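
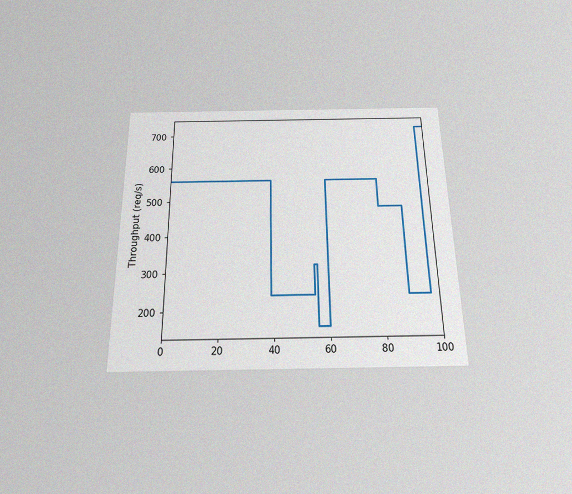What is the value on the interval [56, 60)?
The chart is viewed slightly from below, with some photo noise. On [56, 60) the step sits at 160req/s.

160req/s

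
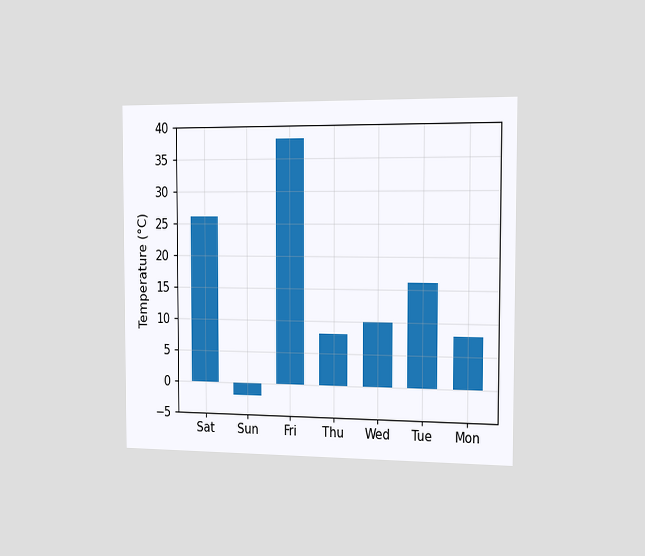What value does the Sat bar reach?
26°C

The chart is viewed slightly from the right. Reading along the chart's y-axis, the Sat bar reaches 26°C.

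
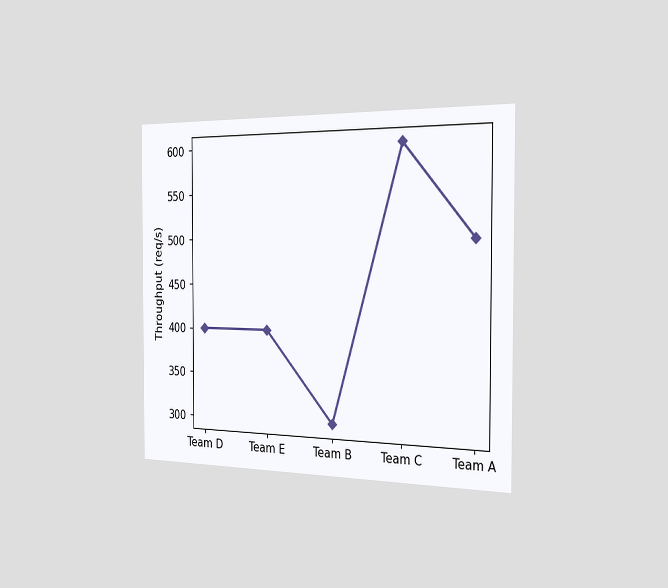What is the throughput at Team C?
600req/s

The chart is viewed slightly from the right. At Team C, the line is at 600req/s.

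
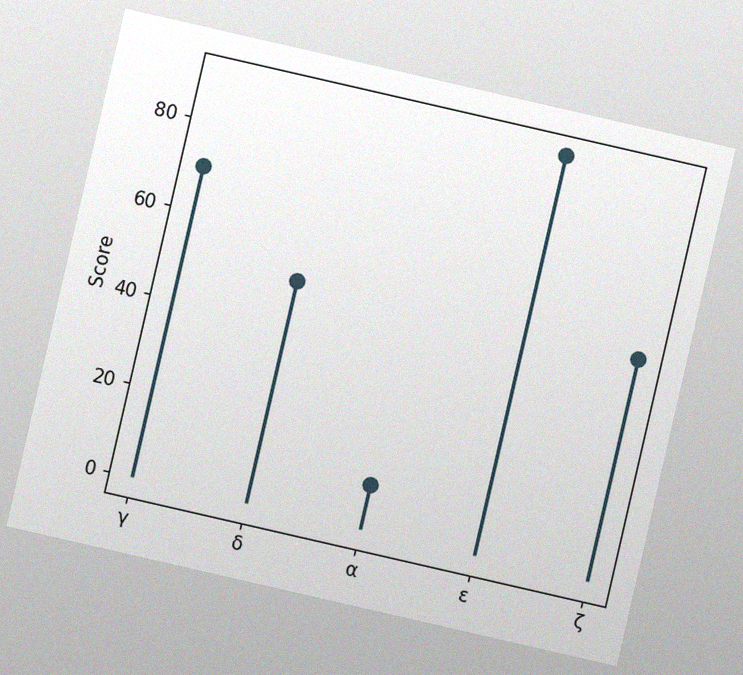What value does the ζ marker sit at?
The chart is tilted about 13° clockwise, with some photo noise. The ζ marker sits at 50.

50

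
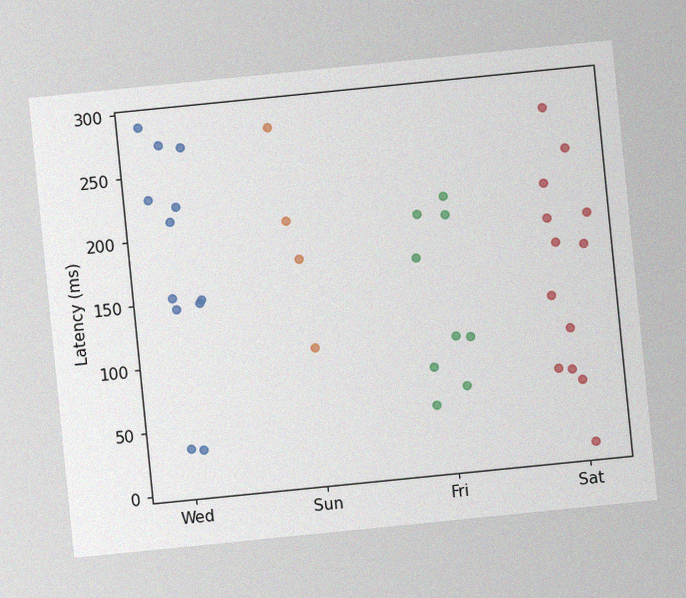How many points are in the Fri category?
The chart is tilted about 6° counter-clockwise, with some photo noise. Counting the markers in the Fri column gives 9.

9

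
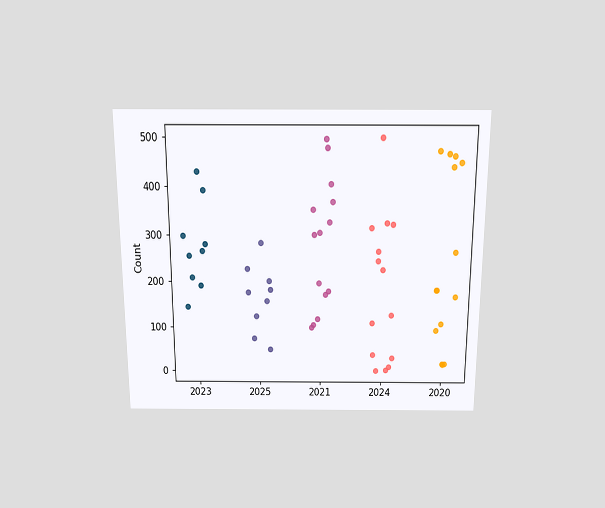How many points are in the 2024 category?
14

The chart is viewed slightly from above. Counting the markers in the 2024 column gives 14.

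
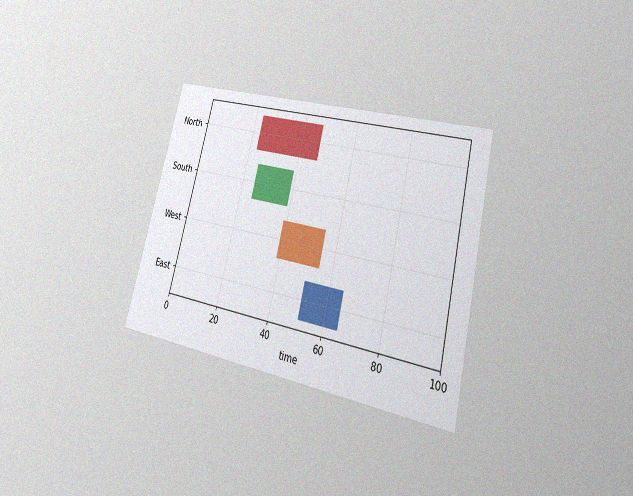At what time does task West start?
The chart is tilted about 14° clockwise and viewed at a slight angle, with some photo noise. The West bar begins at t=39.

39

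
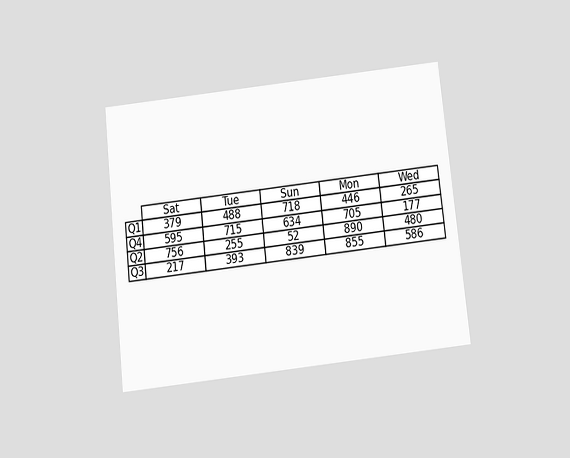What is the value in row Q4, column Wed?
177

The chart is tilted about 6° counter-clockwise and viewed slightly from below. The (Q4, Wed) cell reads 177.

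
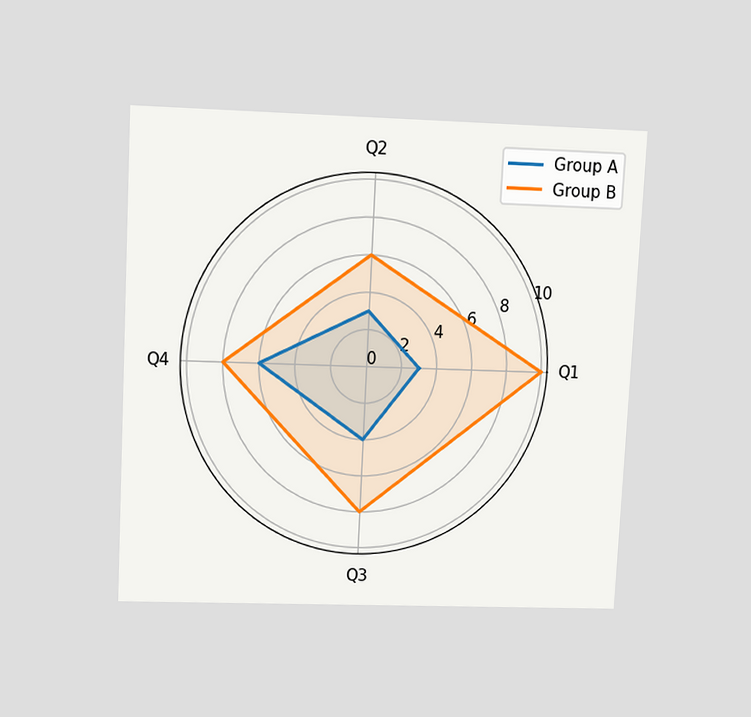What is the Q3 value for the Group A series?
The chart is tilted about 3° clockwise and viewed slightly from above. On the Q3 axis, Group A reaches 4.

4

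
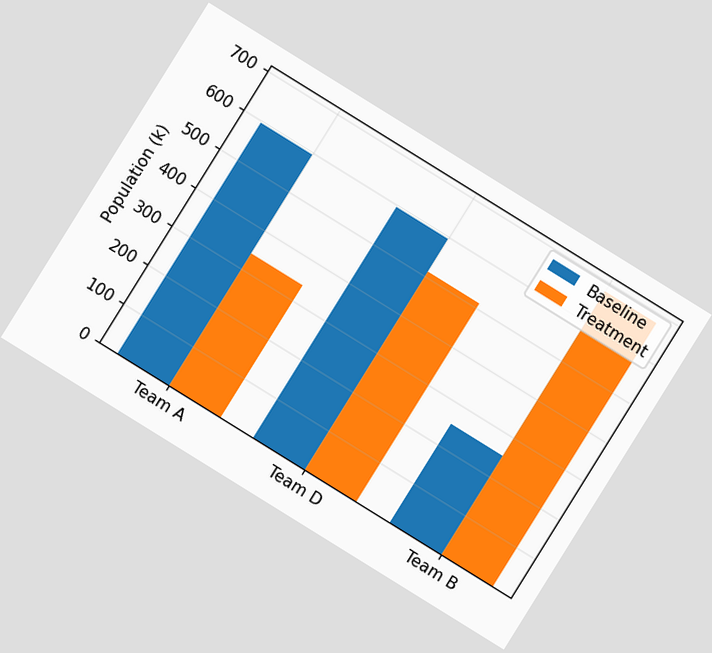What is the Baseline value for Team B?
255k

The chart is tilted about 32° clockwise. The Baseline bar at Team B reaches 255k on the y-axis.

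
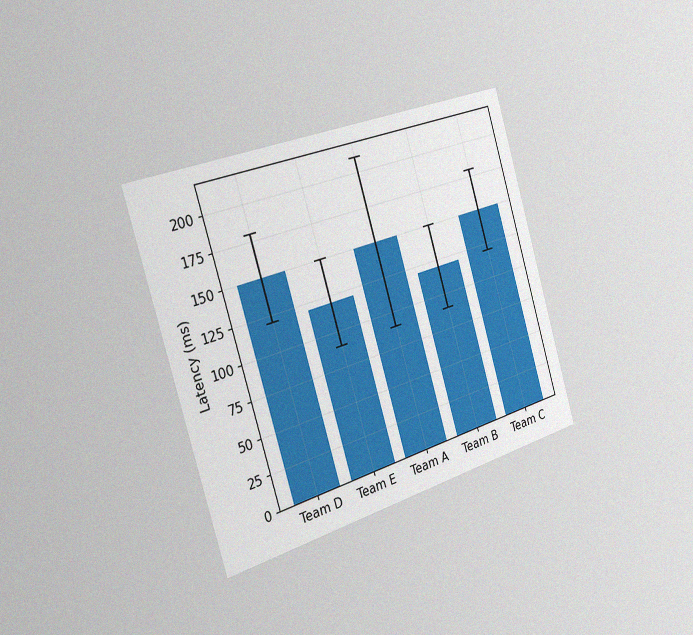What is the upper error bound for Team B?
150ms

The chart is tilted about 17° counter-clockwise and viewed slightly from the left, with some photo noise. The Team B bar's upper whisker reaches 150ms.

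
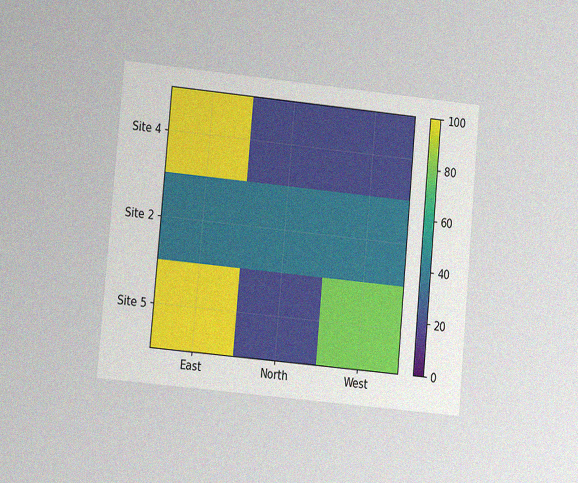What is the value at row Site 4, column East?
The chart is tilted about 5° clockwise and viewed at a slight angle, with some photo noise. Matching cell (Site 4, East) against the colorbar gives 100.

100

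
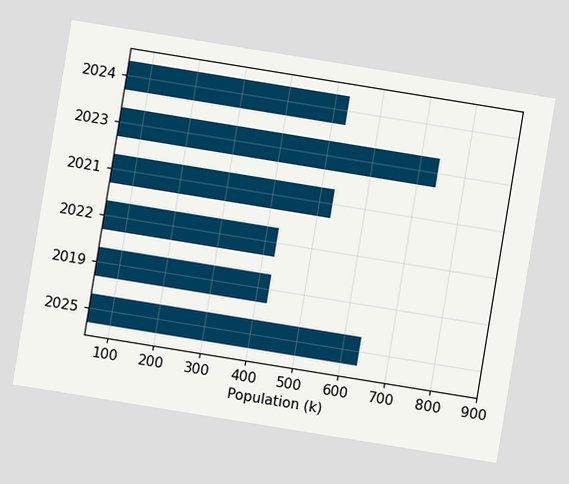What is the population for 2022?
The chart is tilted about 9° clockwise. Reading along the chart's x-axis, the 2022 bar reaches 424k.

424k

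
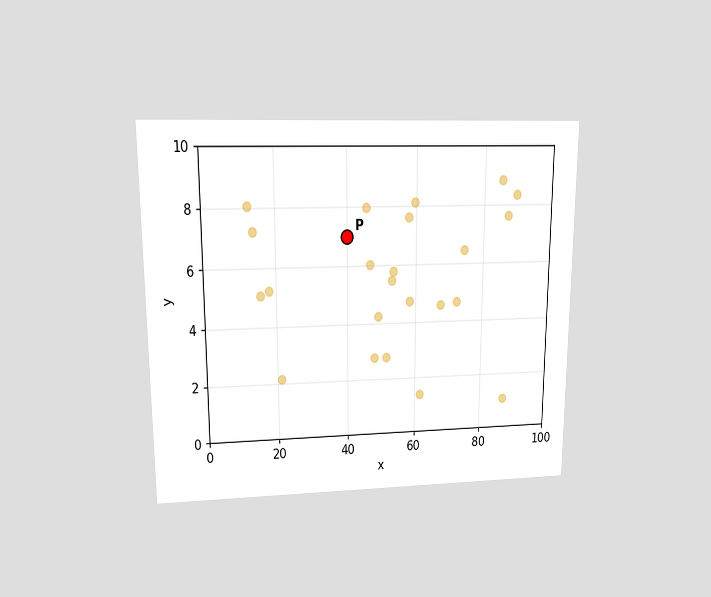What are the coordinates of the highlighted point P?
The chart is viewed at a slight angle. Following the gridlines from P to each axis, P sits at (40, 7).

(40, 7)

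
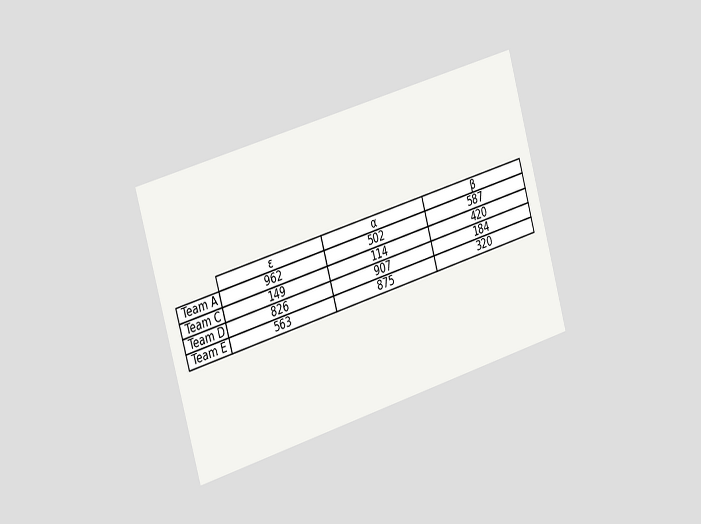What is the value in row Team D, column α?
907

The chart is tilted about 16° counter-clockwise and viewed slightly from the left. The (Team D, α) cell reads 907.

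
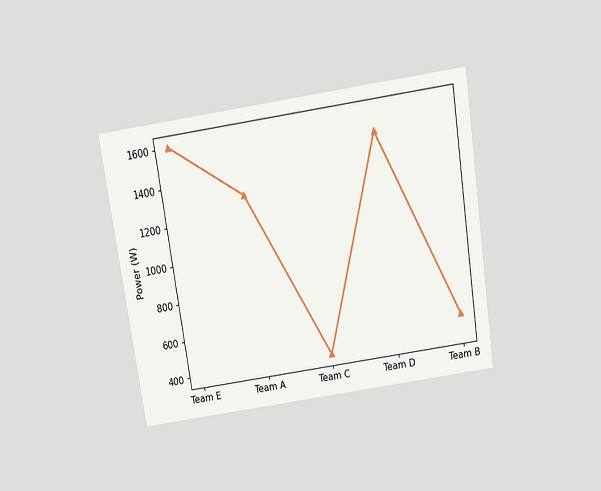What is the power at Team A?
1300W

The chart is tilted about 9° counter-clockwise and viewed slightly from above. At Team A, the line is at 1300W.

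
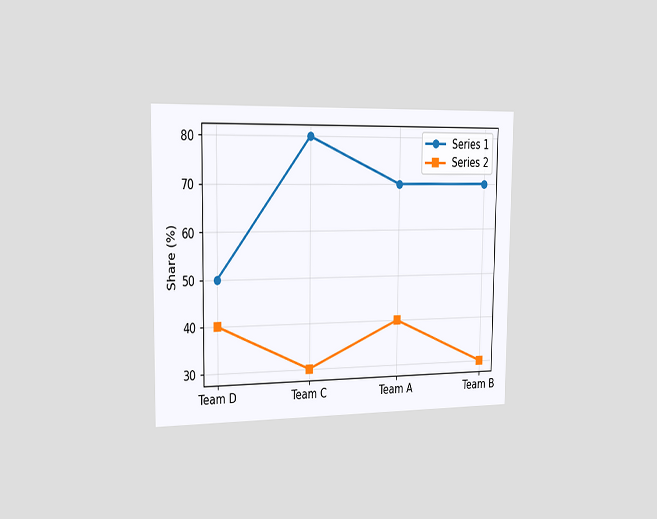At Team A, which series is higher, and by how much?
Series 1, by 30%

The chart is viewed slightly from the left. At Team A, Series 1 sits above the other line by 30%.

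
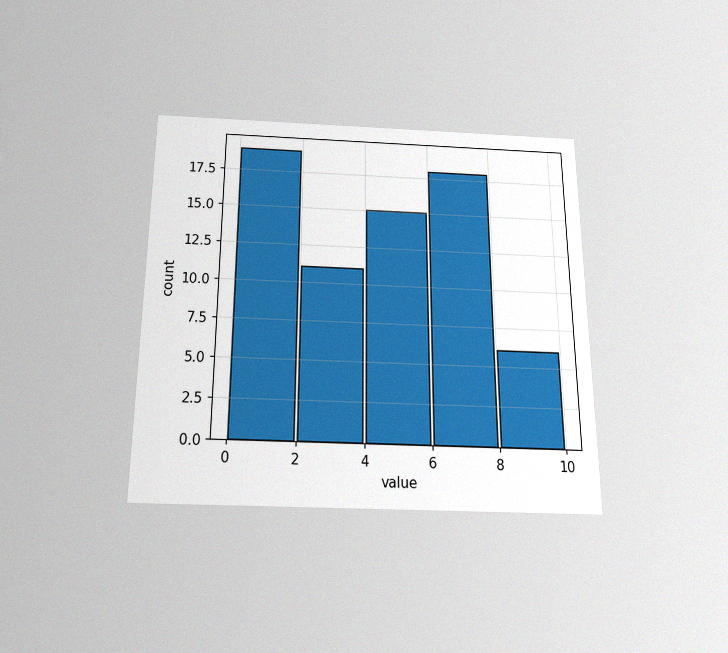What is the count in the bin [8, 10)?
6

The chart is viewed slightly from below, with some photo noise. The [8, 10) bin has height 6.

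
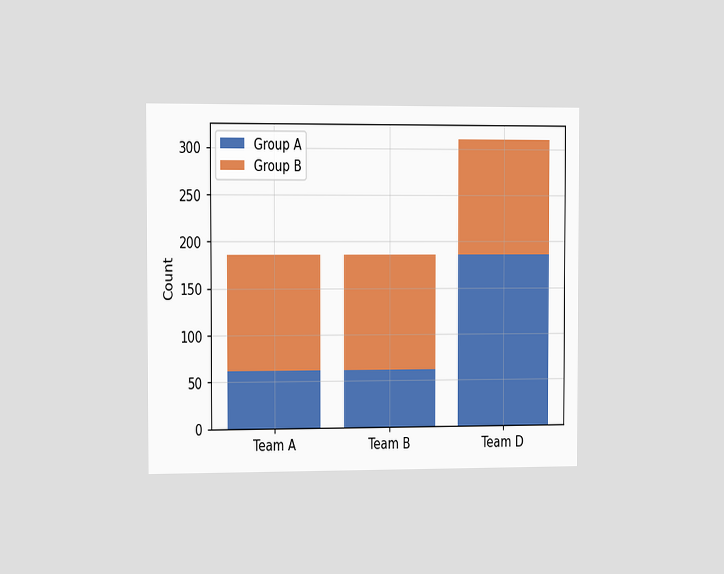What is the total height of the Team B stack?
The chart is viewed slightly from the left. The Team B stack's top reaches 186 on the y-axis.

186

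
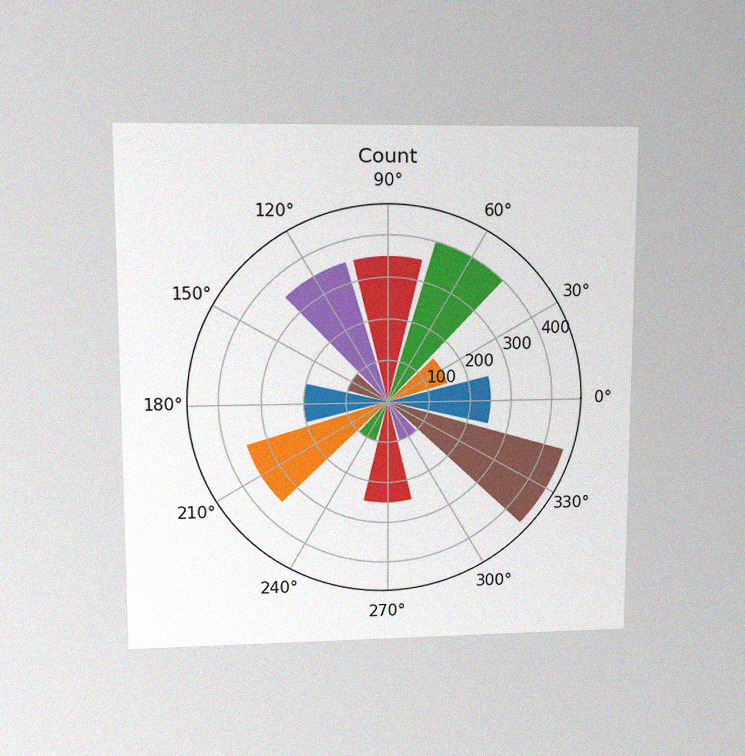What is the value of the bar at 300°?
The chart is viewed at a slight angle, with some photo noise. The bar at 300° reaches 100 on the radial axis.

100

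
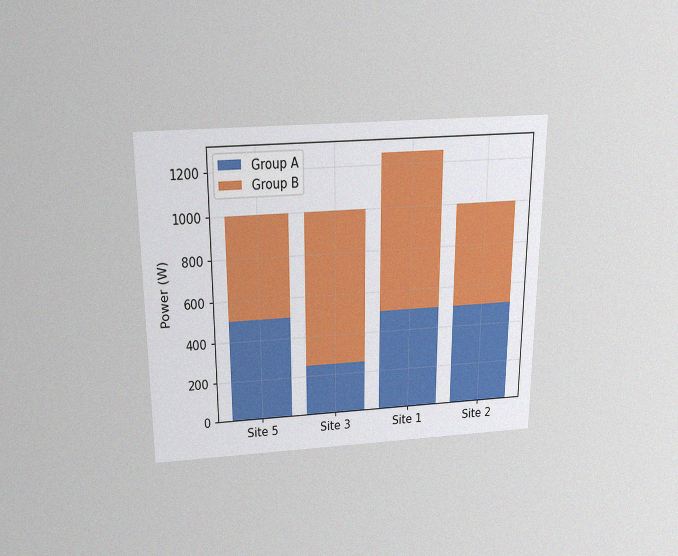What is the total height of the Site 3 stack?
1000W

The chart is viewed slightly from above, with some photo noise. The Site 3 stack's top reaches 1000W on the y-axis.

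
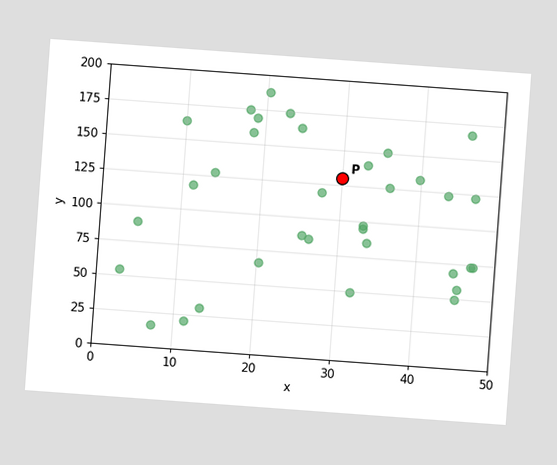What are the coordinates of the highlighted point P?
The chart is tilted about 4° clockwise. Following the gridlines from P to each axis, P sits at (30, 130).

(30, 130)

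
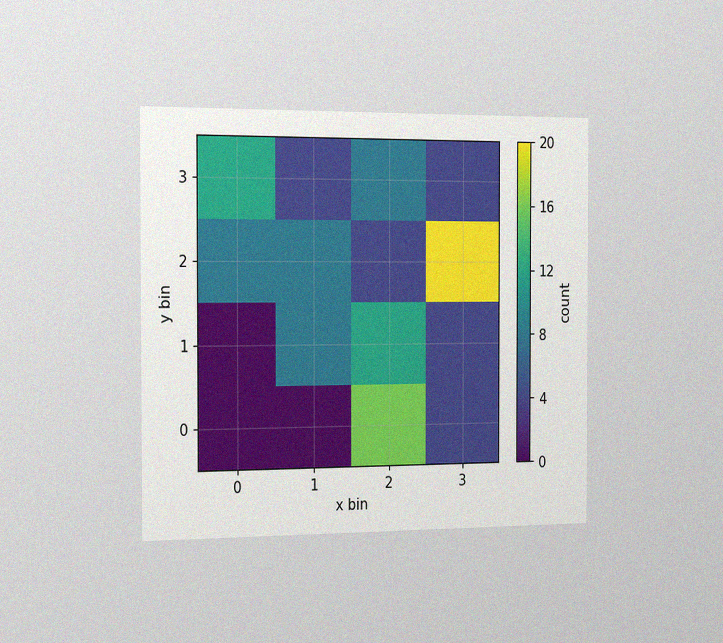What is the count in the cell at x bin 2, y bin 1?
The chart is viewed slightly from the left, with some photo noise. Matching the cell (2, 1) against the colorbar gives 12.

12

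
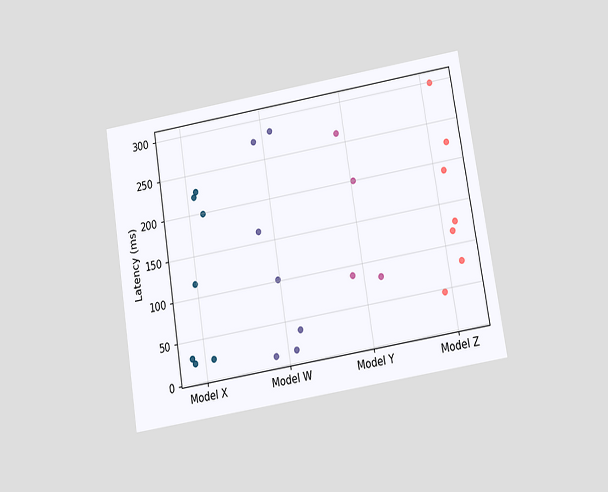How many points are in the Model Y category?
4

The chart is tilted about 9° counter-clockwise and viewed slightly from below. Counting the markers in the Model Y column gives 4.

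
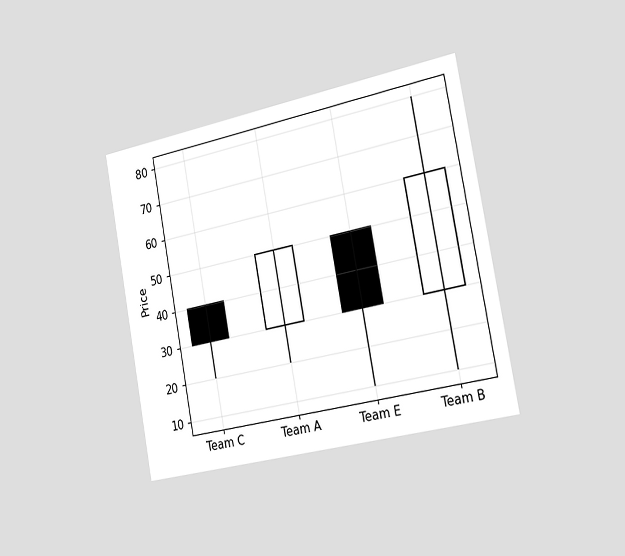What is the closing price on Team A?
50

The chart is tilted about 11° counter-clockwise and viewed slightly from the right. The Team A candle closes at 50.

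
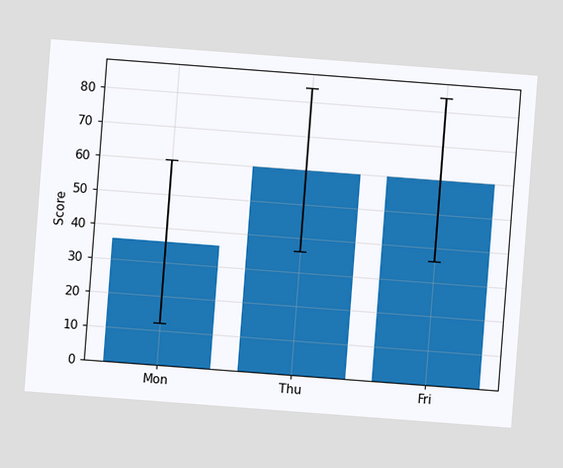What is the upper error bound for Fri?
84

The chart is tilted about 4° clockwise. The Fri bar's upper whisker reaches 84.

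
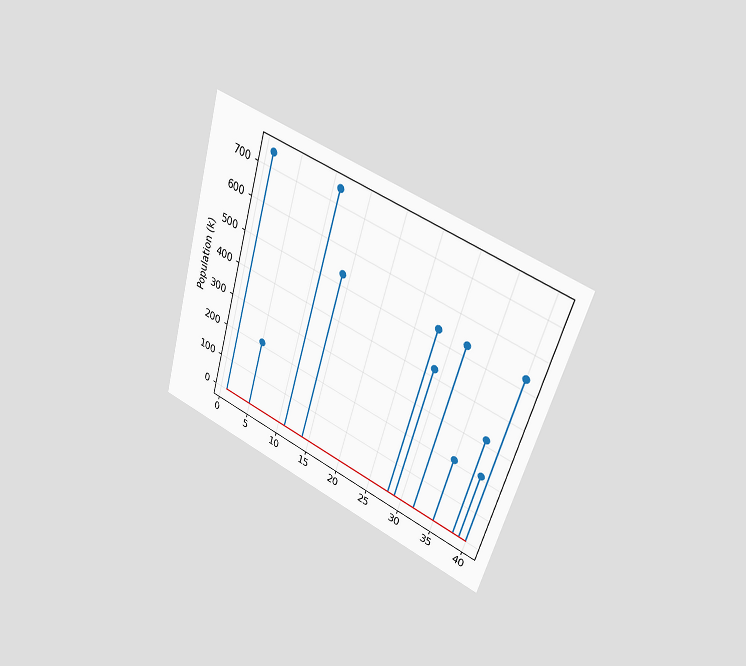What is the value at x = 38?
318k

The chart is tilted about 16° clockwise and viewed at a slight angle. The stem at x=38 reaches 318k.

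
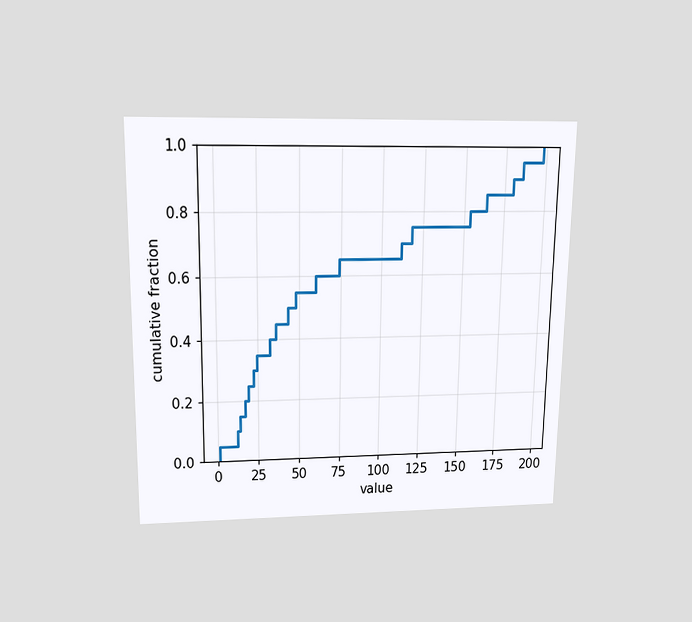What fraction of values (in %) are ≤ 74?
The chart is viewed slightly from above. At x=74 the ECDF step is at 65%.

65%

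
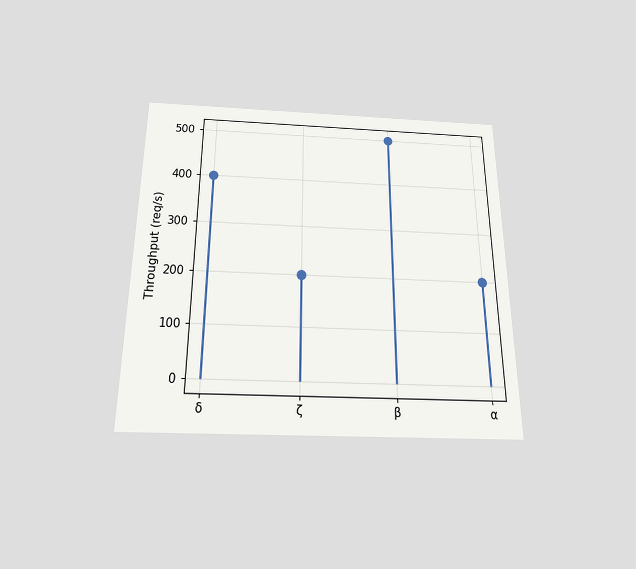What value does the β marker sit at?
The chart is viewed slightly from below. The β marker sits at 500req/s.

500req/s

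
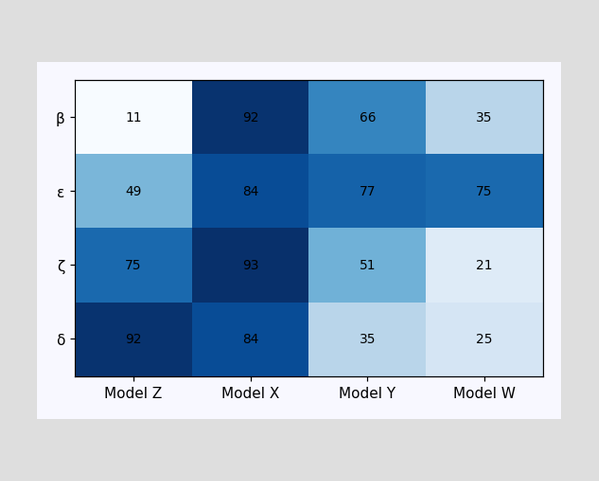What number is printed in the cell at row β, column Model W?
35

The (β, Model W) cell reads 35.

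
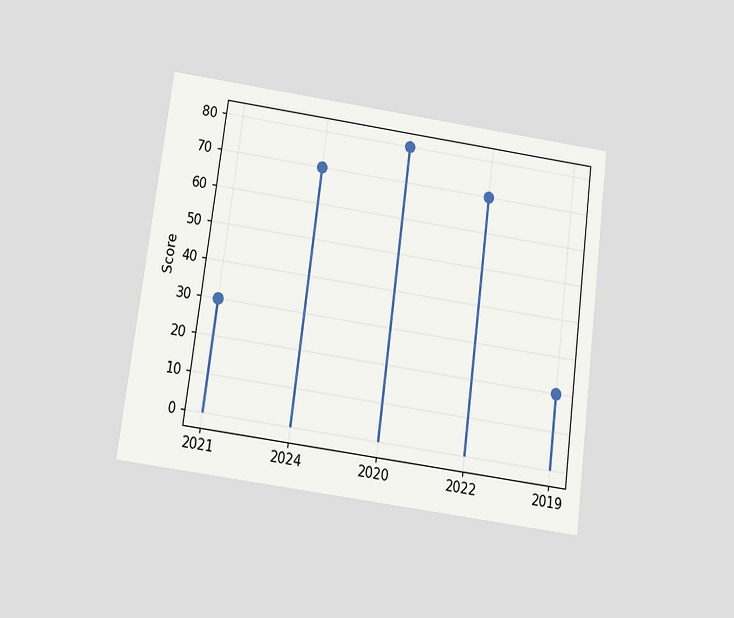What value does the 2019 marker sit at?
The chart is tilted about 7° clockwise and viewed slightly from below. The 2019 marker sits at 20.

20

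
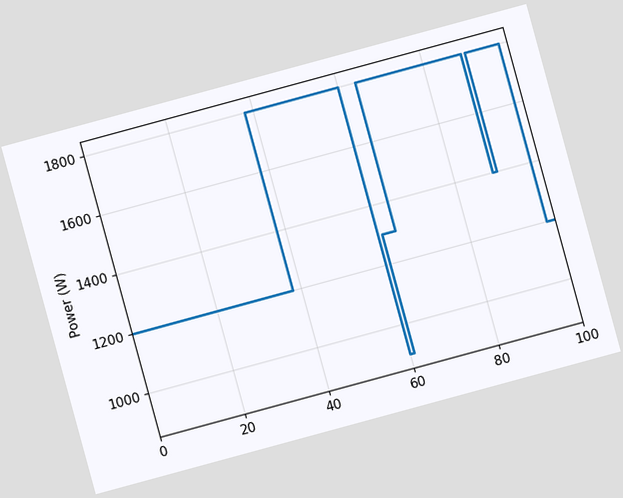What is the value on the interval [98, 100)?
1200W

The chart is tilted about 15° counter-clockwise. On [98, 100) the step sits at 1200W.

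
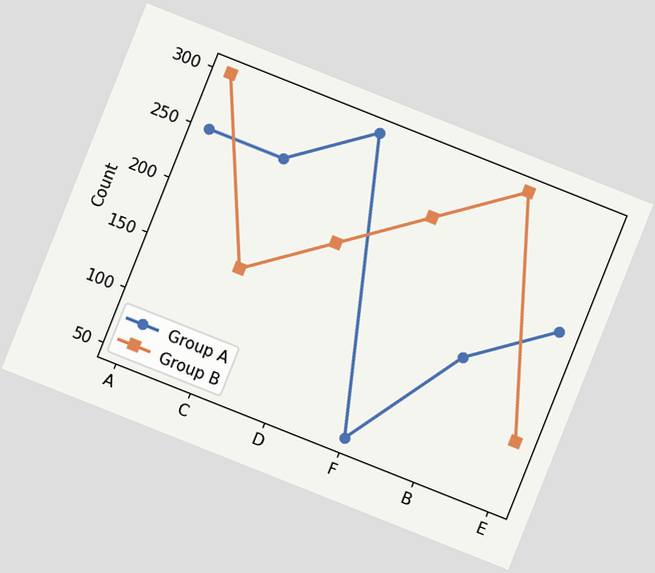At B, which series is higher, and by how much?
Group B, by 150

The chart is tilted about 22° clockwise. At B, Group B sits above the other line by 150.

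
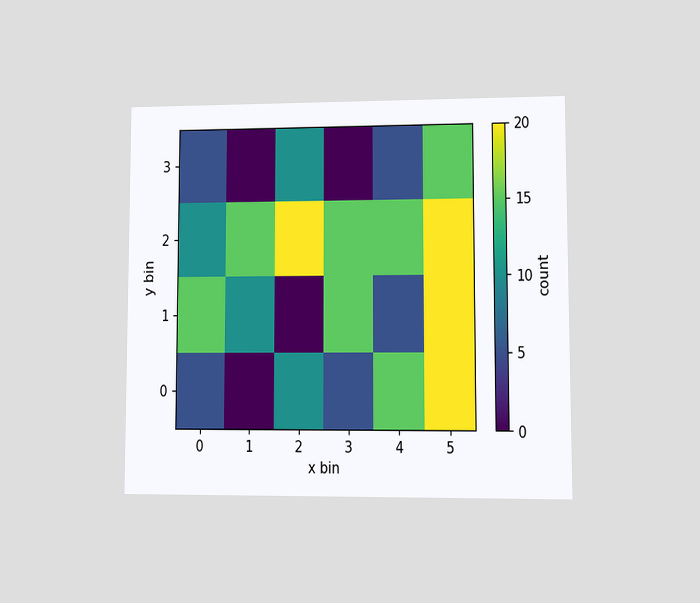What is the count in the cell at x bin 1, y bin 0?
0

The chart is viewed at a slight angle. Matching the cell (1, 0) against the colorbar gives 0.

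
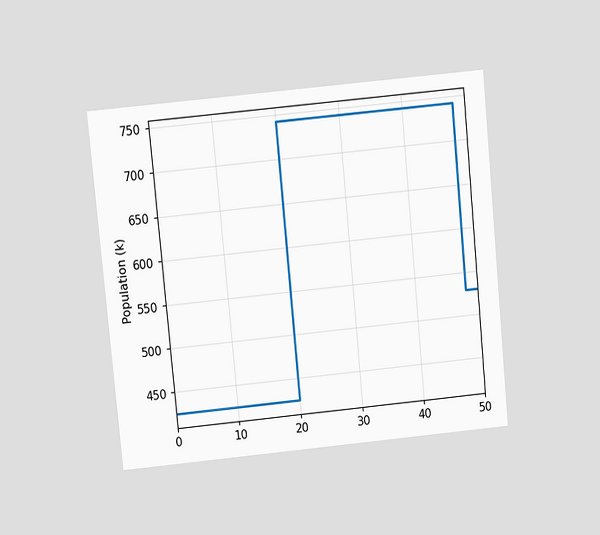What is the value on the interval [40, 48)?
742k

The chart is tilted about 5° counter-clockwise and viewed slightly from above. On [40, 48) the step sits at 742k.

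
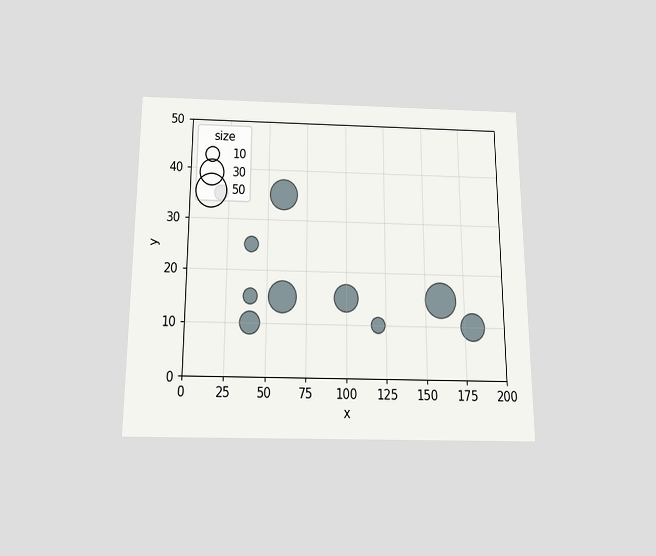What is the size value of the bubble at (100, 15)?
30

The chart is viewed slightly from below. Matching the bubble at (100, 15) against the size legend gives 30.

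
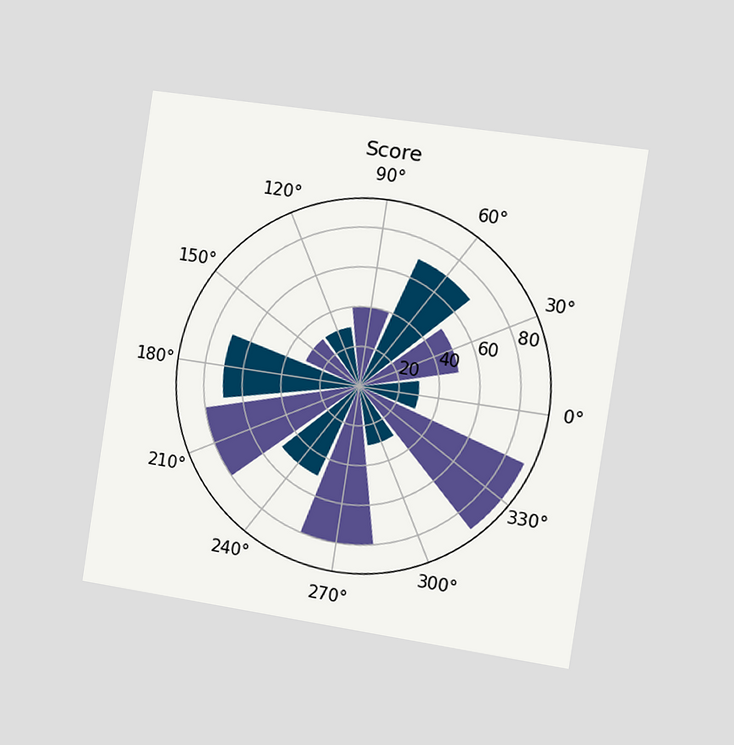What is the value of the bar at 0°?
30

The chart is tilted about 8° clockwise and viewed slightly from the right. The bar at 0° reaches 30 on the radial axis.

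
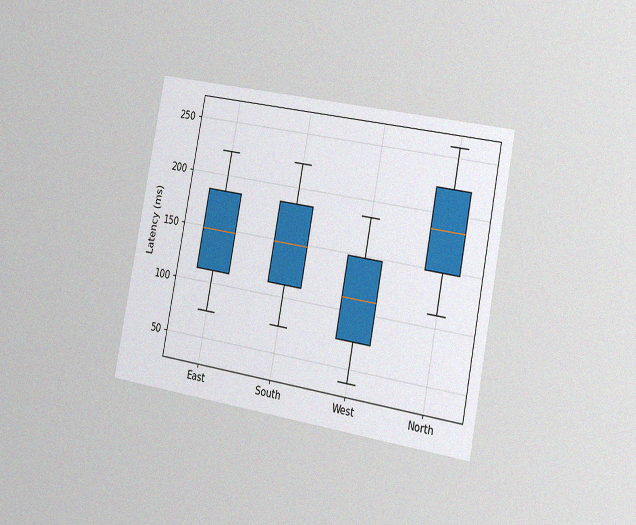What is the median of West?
The chart is tilted about 11° clockwise and viewed slightly from the right, with some photo noise. The median line in the West box sits at 111ms.

111ms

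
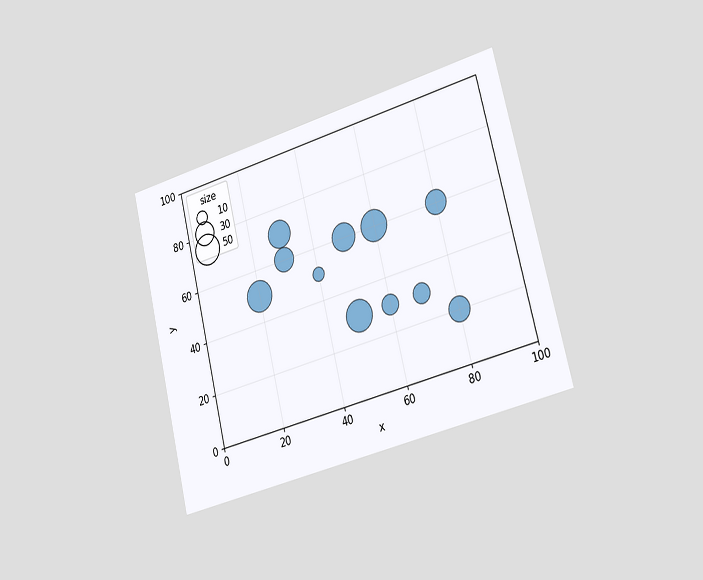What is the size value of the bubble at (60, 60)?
The chart is tilted about 14° counter-clockwise and viewed slightly from the right. Matching the bubble at (60, 60) against the size legend gives 50.

50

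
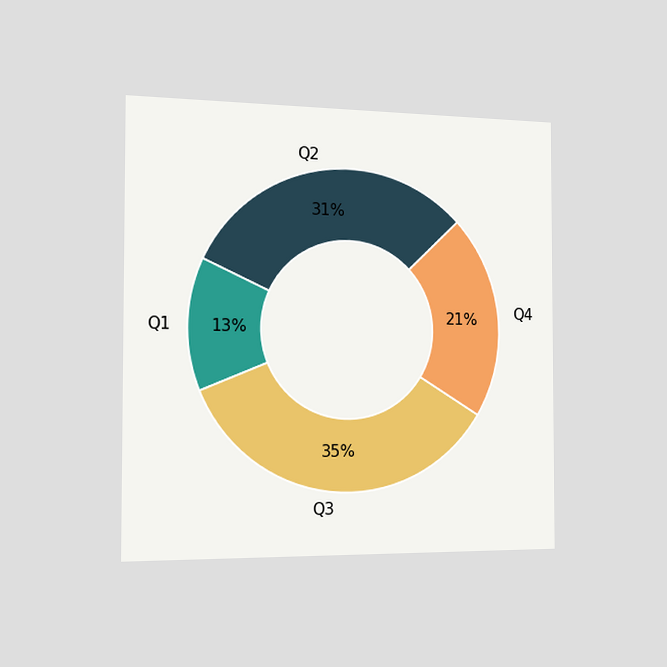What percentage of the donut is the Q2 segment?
31%

The chart is viewed slightly from the left. The Q2 segment takes up 31% of the ring.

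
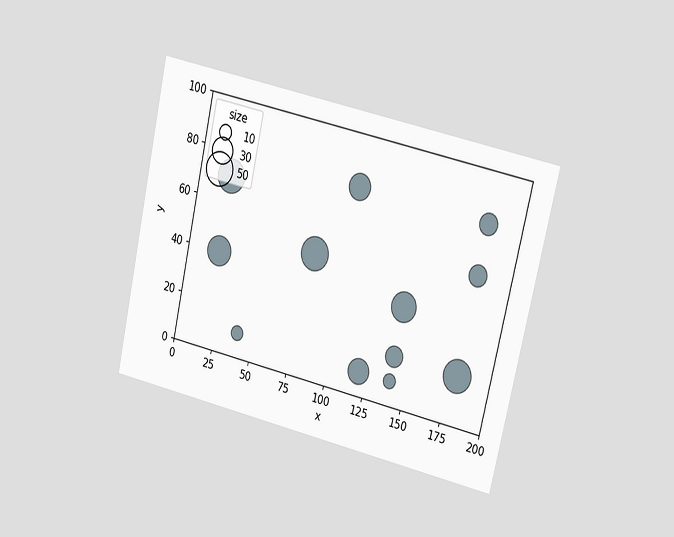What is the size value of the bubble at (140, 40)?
40

The chart is tilted about 13° clockwise and viewed at a slight angle. Matching the bubble at (140, 40) against the size legend gives 40.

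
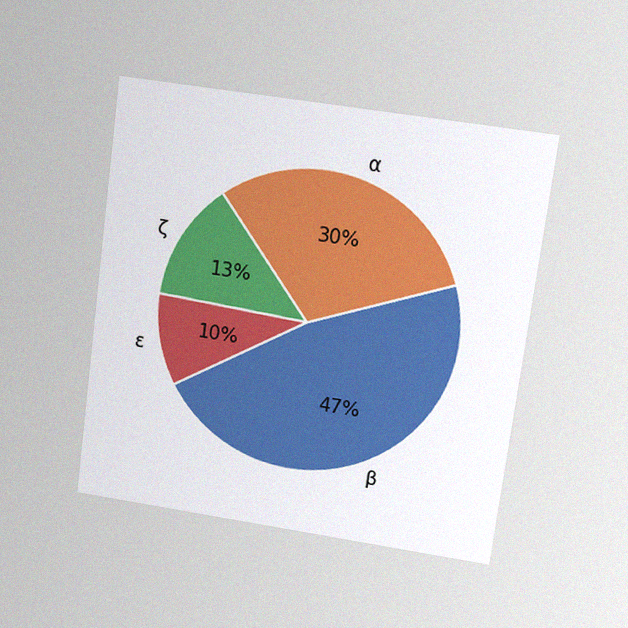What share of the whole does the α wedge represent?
The chart is tilted about 7° clockwise and viewed at a slight angle, with some photo noise. The α slice takes up 30% of the pie.

30%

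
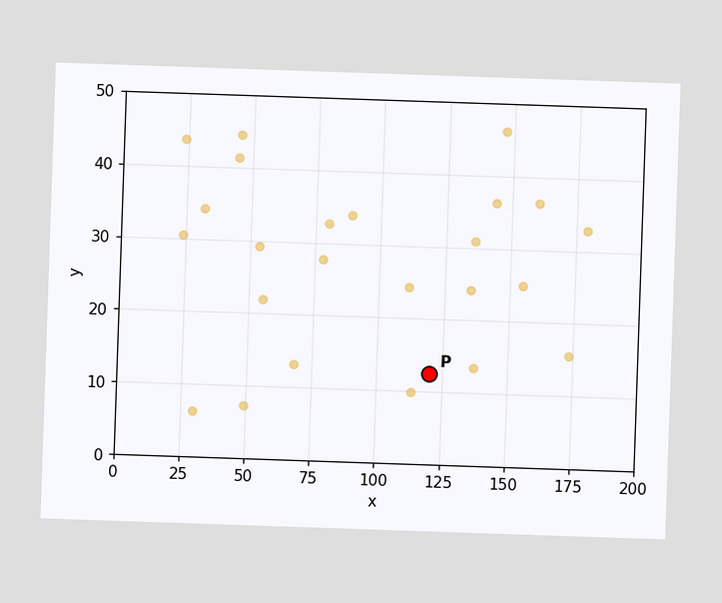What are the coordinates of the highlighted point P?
(120, 12.5)

Following the gridlines from P to each axis, P sits at (120, 12.5).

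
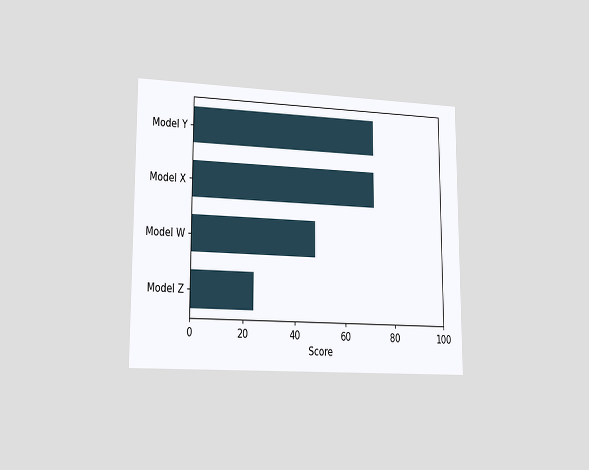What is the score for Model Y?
72

The chart is viewed slightly from the left. Reading along the chart's x-axis, the Model Y bar reaches 72.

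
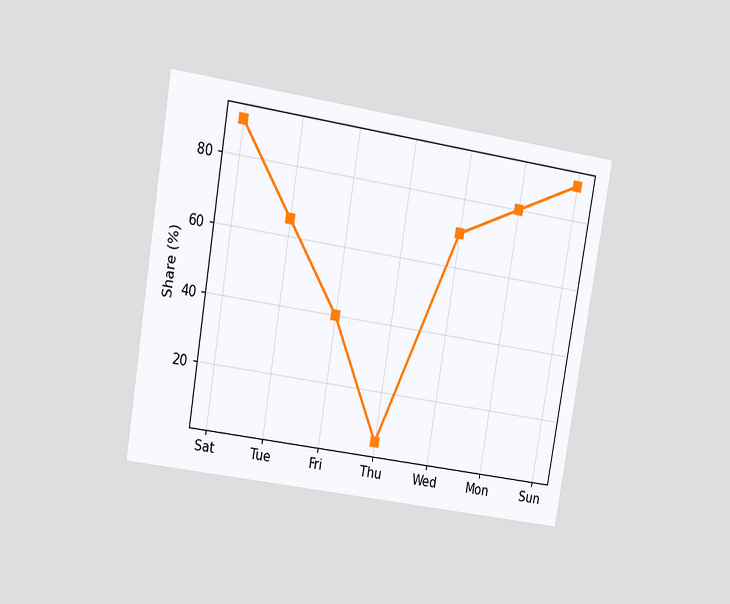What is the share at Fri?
The chart is tilted about 9° clockwise and viewed at a slight angle. At Fri, the line is at 40%.

40%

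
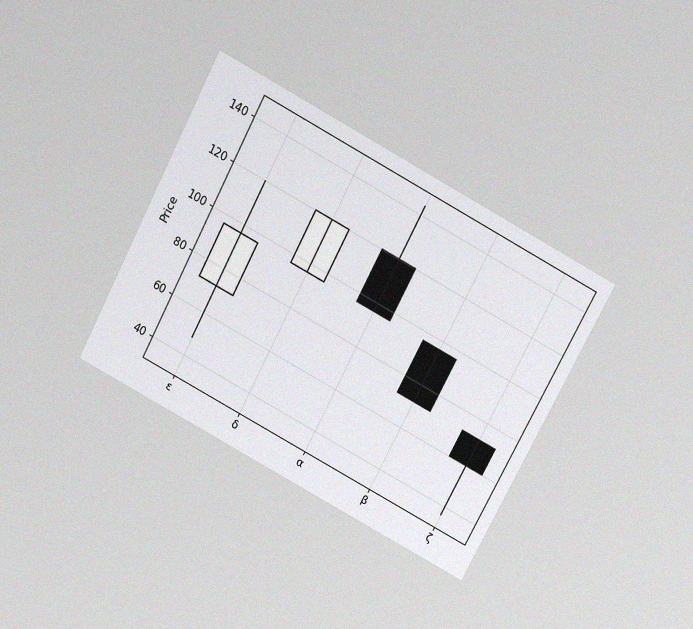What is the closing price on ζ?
The chart is tilted about 28° clockwise and viewed slightly from above, with some photo noise. The ζ candle closes at 60.

60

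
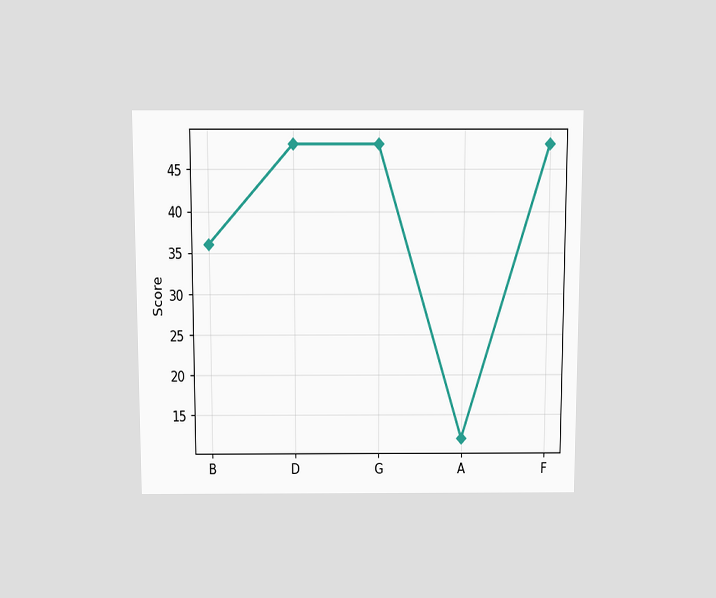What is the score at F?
48

The chart is viewed slightly from above. At F, the line is at 48.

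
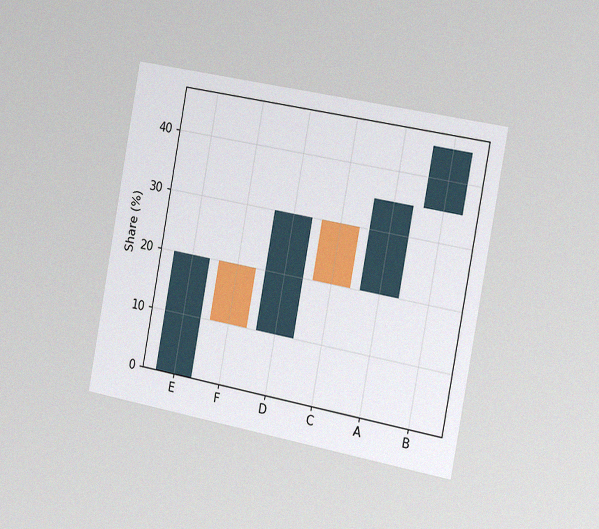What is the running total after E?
The chart is tilted about 10° clockwise and viewed slightly from the right, with some photo noise. After E the running total reaches 20%.

20%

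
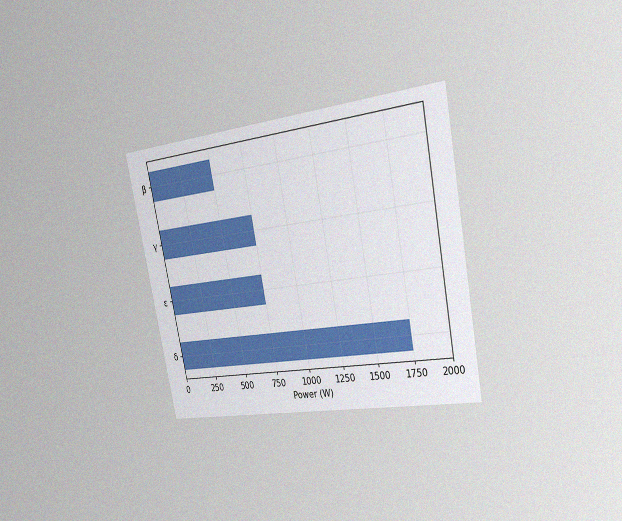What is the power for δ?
1750W

The chart is tilted about 11° counter-clockwise and viewed slightly from the right, with some photo noise. Reading along the chart's x-axis, the δ bar reaches 1750W.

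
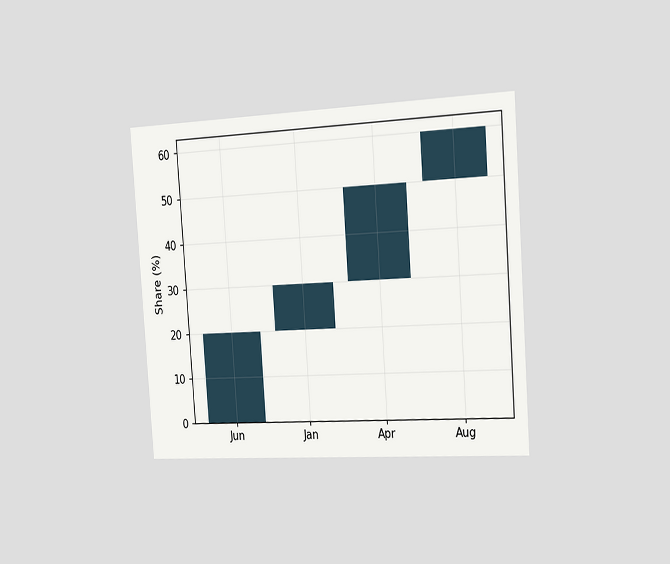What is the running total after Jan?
The chart is tilted about 4° counter-clockwise and viewed slightly from the right. After Jan the running total reaches 30%.

30%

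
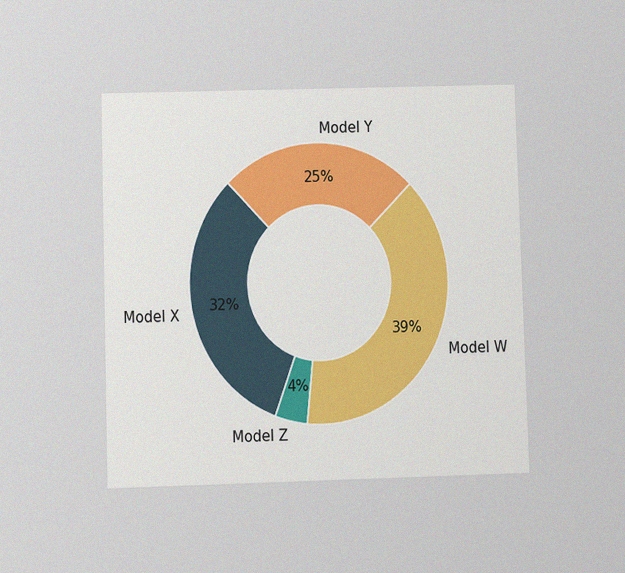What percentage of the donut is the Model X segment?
32%

The chart is viewed at a slight angle, with some photo noise. The Model X segment takes up 32% of the ring.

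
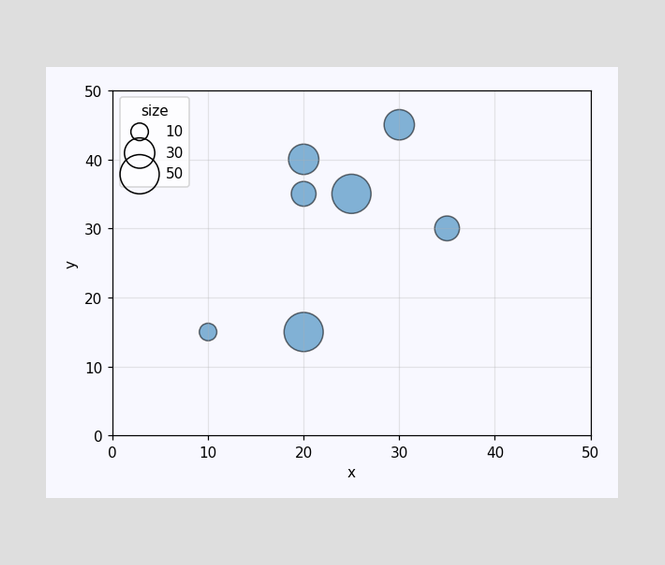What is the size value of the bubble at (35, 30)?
Matching the bubble at (35, 30) against the size legend gives 20.

20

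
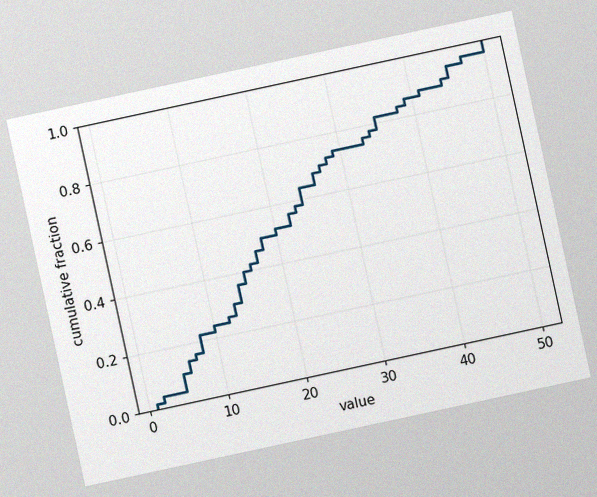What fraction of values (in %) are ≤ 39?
86%

The chart is tilted about 12° counter-clockwise, with some photo noise. At x=39 the ECDF step is at 86%.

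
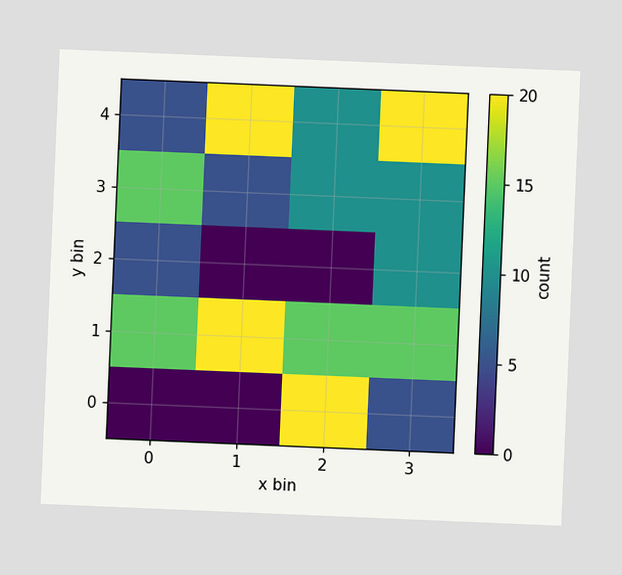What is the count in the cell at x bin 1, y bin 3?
5

The chart is tilted about 2° clockwise. Matching the cell (1, 3) against the colorbar gives 5.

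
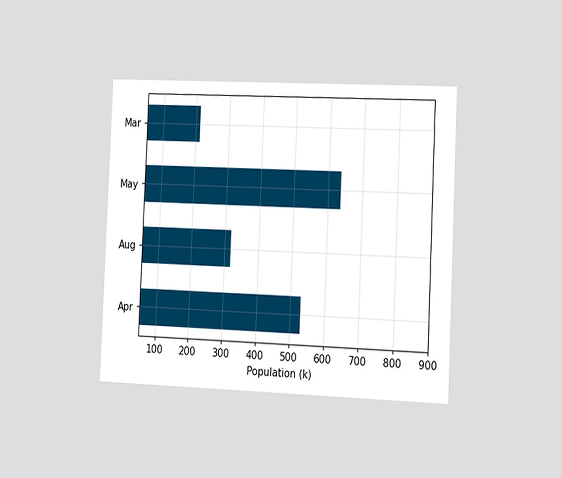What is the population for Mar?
212k

The chart is tilted about 2° clockwise and viewed slightly from the right. Reading along the chart's x-axis, the Mar bar reaches 212k.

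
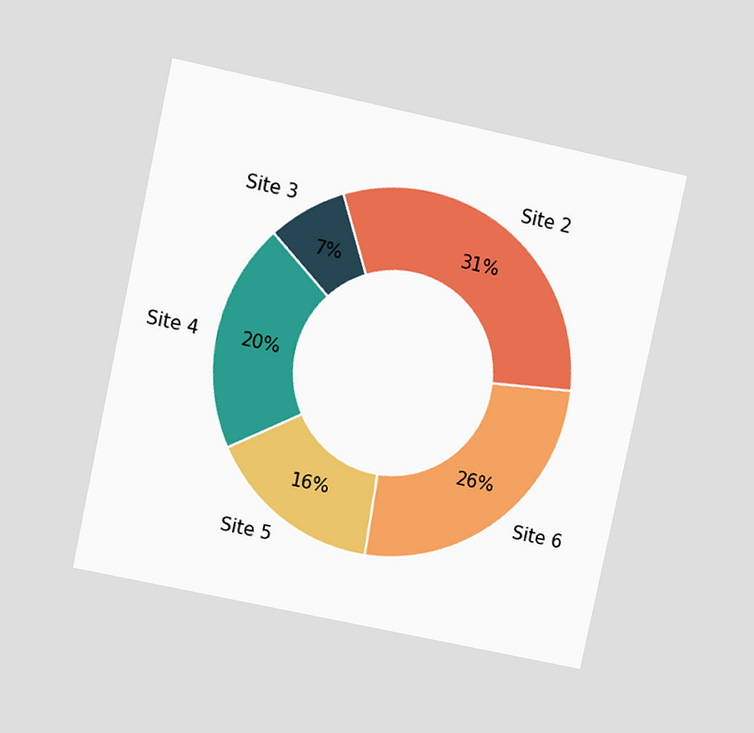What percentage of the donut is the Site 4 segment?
The chart is tilted about 12° clockwise and viewed at a slight angle. The Site 4 segment takes up 20% of the ring.

20%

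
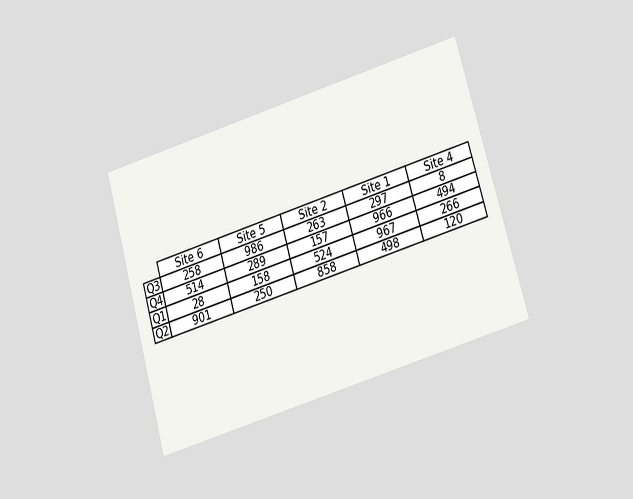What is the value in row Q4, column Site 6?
The chart is tilted about 16° counter-clockwise and viewed slightly from below. The (Q4, Site 6) cell reads 514.

514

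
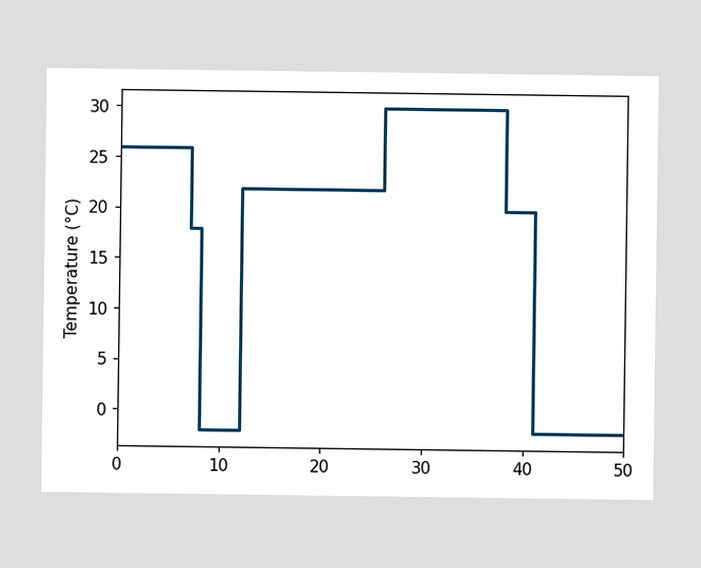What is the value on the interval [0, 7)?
26°C

On [0, 7) the step sits at 26°C.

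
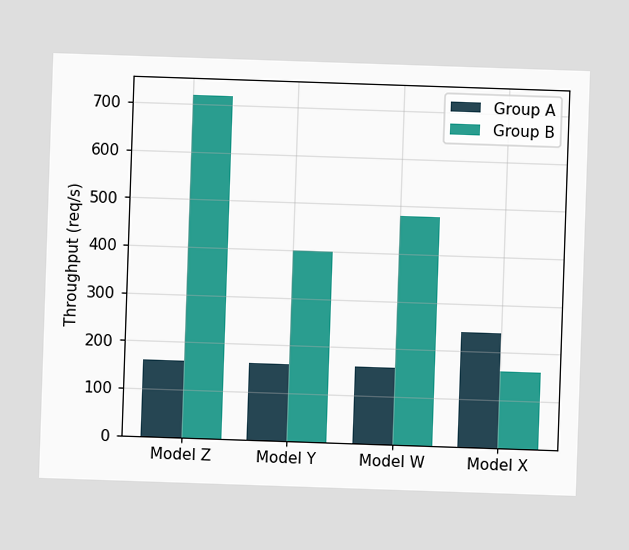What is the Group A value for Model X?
240req/s

The Group A bar at Model X reaches 240req/s on the y-axis.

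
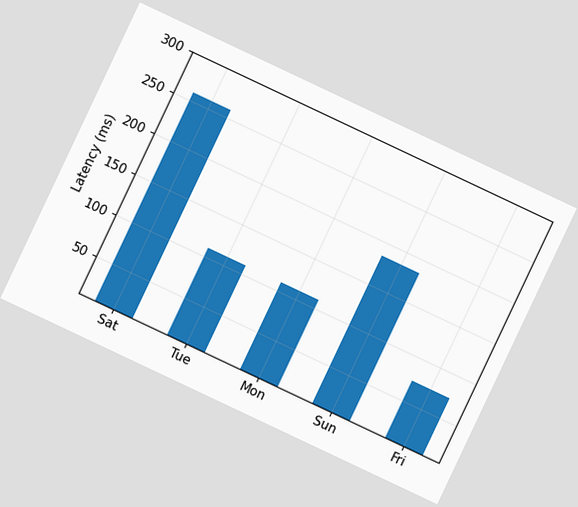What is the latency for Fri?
74ms

The chart is tilted about 25° clockwise. Reading along the chart's y-axis, the Fri bar reaches 74ms.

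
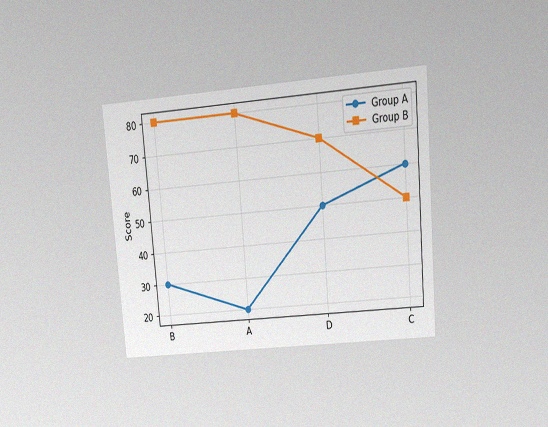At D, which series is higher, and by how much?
Group B, by 20

The chart is tilted about 5° counter-clockwise and viewed at a slight angle, with some photo noise. At D, Group B sits above the other line by 20.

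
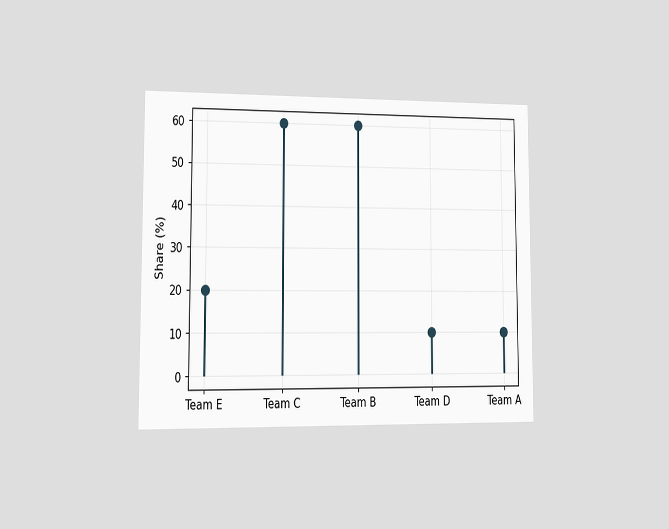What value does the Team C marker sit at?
60%

The chart is viewed at a slight angle. The Team C marker sits at 60%.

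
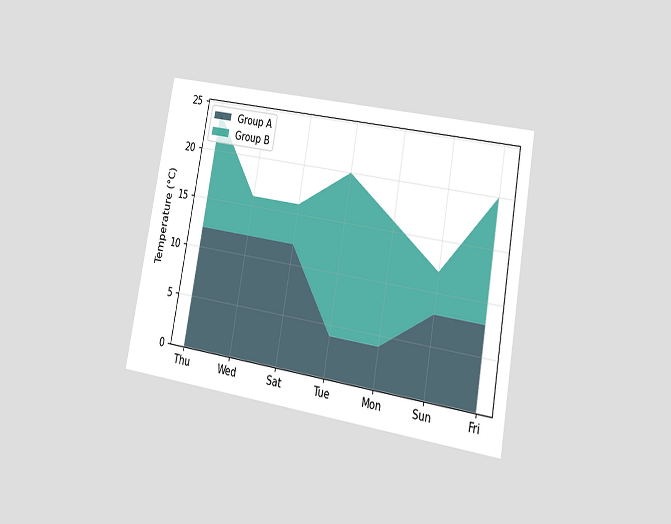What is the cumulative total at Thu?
The chart is tilted about 10° clockwise and viewed at a slight angle. The stacked total at Thu reaches 24°C.

24°C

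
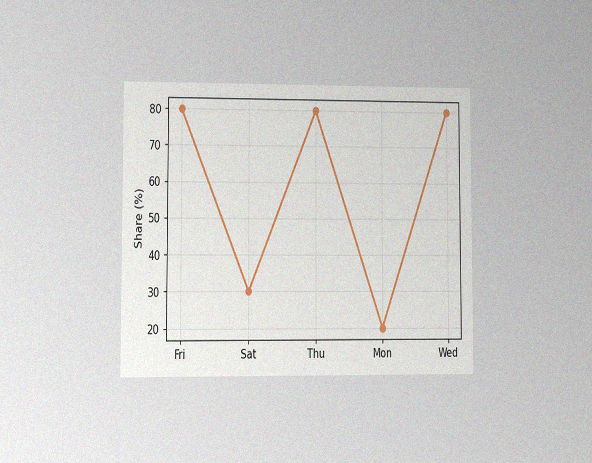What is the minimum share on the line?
20%

The chart is viewed at a slight angle, with some photo noise. The lowest point is at Mon, and reading across to the y-axis gives 20%.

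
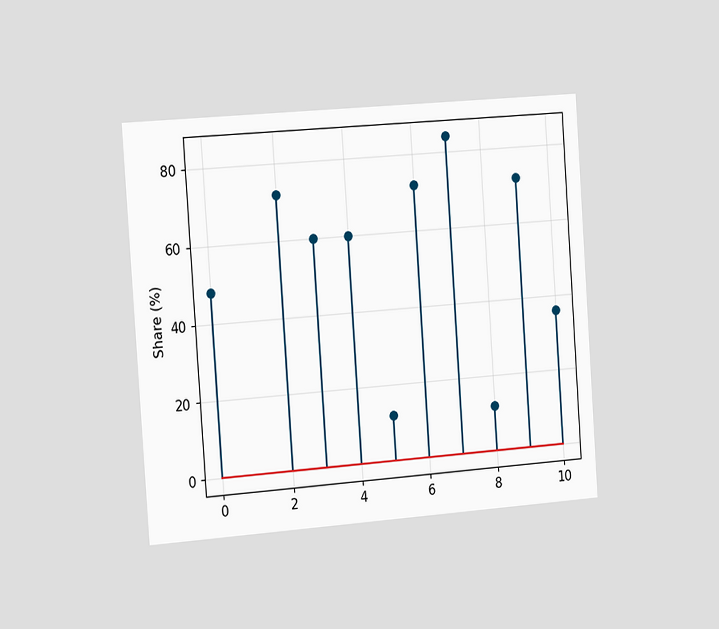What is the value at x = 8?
The chart is tilted about 4° counter-clockwise and viewed slightly from the left. The stem at x=8 reaches 12%.

12%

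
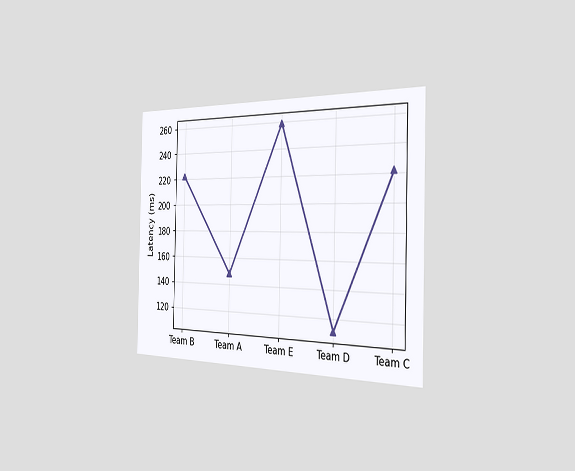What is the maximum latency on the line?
259ms

The chart is viewed slightly from the right. The highest point is at Team E, and reading across to the y-axis gives 259ms.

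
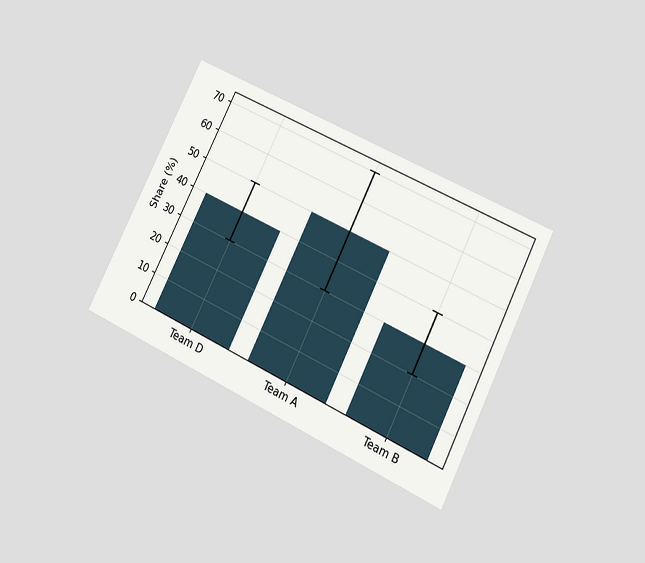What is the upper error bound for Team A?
70%

The chart is tilted about 26° clockwise and viewed at a slight angle. The Team A bar's upper whisker reaches 70%.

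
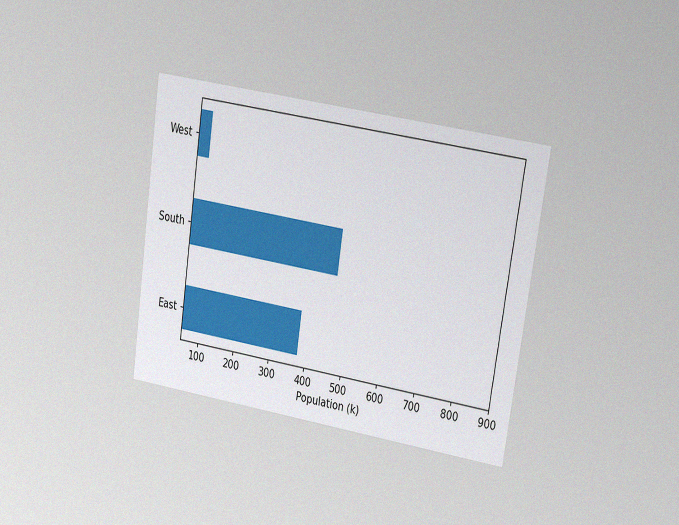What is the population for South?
The chart is tilted about 9° clockwise and viewed at a slight angle, with some photo noise. Reading along the chart's x-axis, the South bar reaches 462k.

462k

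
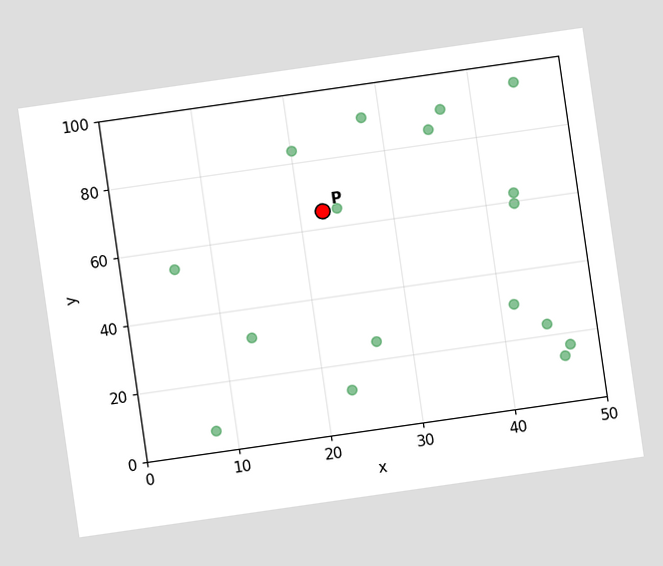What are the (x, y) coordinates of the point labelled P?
The chart is tilted about 8° counter-clockwise. Following the gridlines from P to each axis, P sits at (22.5, 65).

(22.5, 65)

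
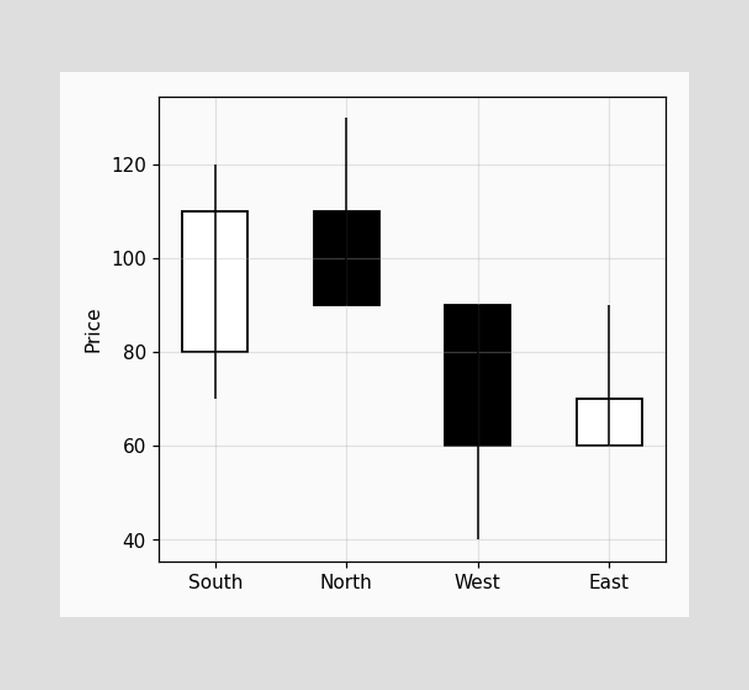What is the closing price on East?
70

The East candle closes at 70.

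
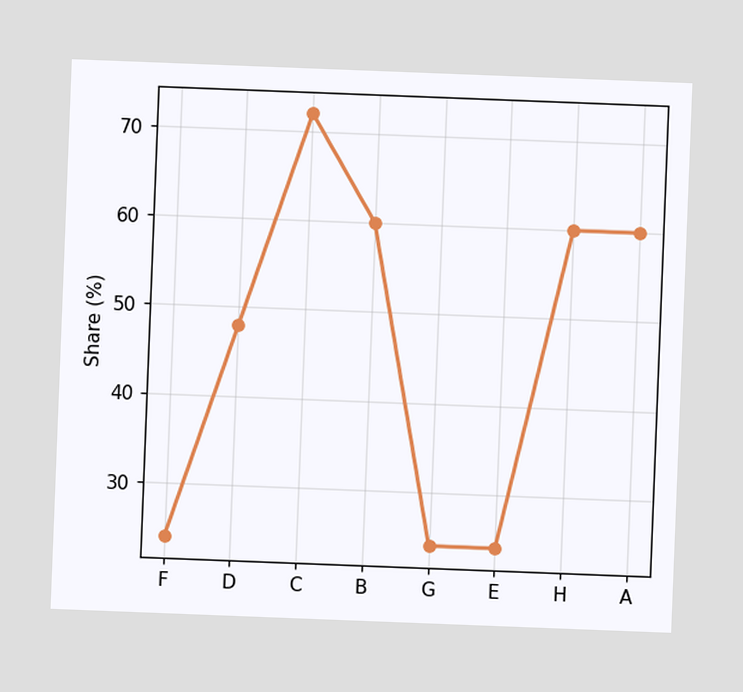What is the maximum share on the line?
The chart is tilted about 2° clockwise. The highest point is at C, and reading across to the y-axis gives 72%.

72%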